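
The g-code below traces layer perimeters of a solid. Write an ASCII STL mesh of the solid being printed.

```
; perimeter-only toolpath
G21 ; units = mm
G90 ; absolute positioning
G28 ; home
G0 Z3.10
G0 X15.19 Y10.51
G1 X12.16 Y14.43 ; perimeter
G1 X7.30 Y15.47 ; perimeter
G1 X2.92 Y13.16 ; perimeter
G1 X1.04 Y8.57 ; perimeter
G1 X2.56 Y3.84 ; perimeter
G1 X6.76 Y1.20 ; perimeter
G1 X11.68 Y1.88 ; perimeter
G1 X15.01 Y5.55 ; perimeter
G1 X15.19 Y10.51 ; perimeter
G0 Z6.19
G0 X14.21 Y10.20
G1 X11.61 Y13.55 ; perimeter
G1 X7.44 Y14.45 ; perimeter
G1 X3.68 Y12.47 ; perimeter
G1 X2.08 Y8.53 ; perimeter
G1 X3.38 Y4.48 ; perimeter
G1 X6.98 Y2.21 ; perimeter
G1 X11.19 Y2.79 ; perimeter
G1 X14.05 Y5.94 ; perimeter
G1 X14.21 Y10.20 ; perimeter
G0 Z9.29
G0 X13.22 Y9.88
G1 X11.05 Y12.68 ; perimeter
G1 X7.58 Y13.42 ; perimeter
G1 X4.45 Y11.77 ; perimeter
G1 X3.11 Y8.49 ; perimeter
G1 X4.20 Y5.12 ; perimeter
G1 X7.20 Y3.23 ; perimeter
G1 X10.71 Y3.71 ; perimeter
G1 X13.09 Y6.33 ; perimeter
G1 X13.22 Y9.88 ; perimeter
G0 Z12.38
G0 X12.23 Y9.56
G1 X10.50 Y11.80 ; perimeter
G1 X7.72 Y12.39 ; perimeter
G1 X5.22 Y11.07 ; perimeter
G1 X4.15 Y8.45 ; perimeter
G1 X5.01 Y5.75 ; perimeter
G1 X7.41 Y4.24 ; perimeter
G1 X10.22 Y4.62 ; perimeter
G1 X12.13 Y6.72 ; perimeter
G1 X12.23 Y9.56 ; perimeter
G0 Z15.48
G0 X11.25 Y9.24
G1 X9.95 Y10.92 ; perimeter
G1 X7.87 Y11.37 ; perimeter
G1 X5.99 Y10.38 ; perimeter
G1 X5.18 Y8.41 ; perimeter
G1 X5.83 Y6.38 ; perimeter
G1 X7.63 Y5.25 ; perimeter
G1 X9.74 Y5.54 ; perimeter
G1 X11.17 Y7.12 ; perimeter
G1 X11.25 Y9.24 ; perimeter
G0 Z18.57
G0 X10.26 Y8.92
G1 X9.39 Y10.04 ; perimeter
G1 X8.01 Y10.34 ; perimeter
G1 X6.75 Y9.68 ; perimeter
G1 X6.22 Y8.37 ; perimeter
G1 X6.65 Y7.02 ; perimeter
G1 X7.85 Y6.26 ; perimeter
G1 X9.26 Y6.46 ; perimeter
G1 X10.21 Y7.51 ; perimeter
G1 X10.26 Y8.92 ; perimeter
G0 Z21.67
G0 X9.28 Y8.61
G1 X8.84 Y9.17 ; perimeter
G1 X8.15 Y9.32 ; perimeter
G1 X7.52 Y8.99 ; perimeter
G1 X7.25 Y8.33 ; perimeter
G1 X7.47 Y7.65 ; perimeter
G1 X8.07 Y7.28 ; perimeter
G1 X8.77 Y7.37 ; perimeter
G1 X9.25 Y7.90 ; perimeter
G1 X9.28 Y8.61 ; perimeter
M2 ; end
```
solid part
  facet normal 0.0000 0.0000 -1.0000
    outer loop
      vertex 7.16 16.50 0.00
      vertex 12.71 15.31 0.00
      vertex 16.18 10.83 0.00
    endloop
  endfacet
  facet normal 0.0000 0.0000 -1.0000
    outer loop
      vertex 2.15 13.86 0.00
      vertex 7.16 16.50 0.00
      vertex 16.18 10.83 0.00
    endloop
  endfacet
  facet normal 0.0000 0.0000 -1.0000
    outer loop
      vertex 0.01 8.61 0.00
      vertex 2.15 13.86 0.00
      vertex 16.18 10.83 0.00
    endloop
  endfacet
  facet normal 0.0000 0.0000 -1.0000
    outer loop
      vertex 1.74 3.21 0.00
      vertex 0.01 8.61 0.00
      vertex 16.18 10.83 0.00
    endloop
  endfacet
  facet normal 0.0000 0.0000 -1.0000
    outer loop
      vertex 6.54 0.19 0.00
      vertex 1.74 3.21 0.00
      vertex 16.18 10.83 0.00
    endloop
  endfacet
  facet normal 0.0000 0.0000 -1.0000
    outer loop
      vertex 12.16 0.96 0.00
      vertex 6.54 0.19 0.00
      vertex 16.18 10.83 0.00
    endloop
  endfacet
  facet normal 0.0000 0.0000 -1.0000
    outer loop
      vertex 15.97 5.16 0.00
      vertex 12.16 0.96 0.00
      vertex 16.18 10.83 0.00
    endloop
  endfacet
  facet normal 0.7541 0.5841 0.3002
    outer loop
      vertex 16.18 10.83 0.00
      vertex 12.71 15.31 0.00
      vertex 8.29 8.29 24.76
    endloop
  endfacet
  facet normal 0.2000 0.9327 0.3001
    outer loop
      vertex 12.71 15.31 0.00
      vertex 7.16 16.50 0.00
      vertex 8.29 8.29 24.76
    endloop
  endfacet
  facet normal -0.4447 0.8439 0.3001
    outer loop
      vertex 7.16 16.50 0.00
      vertex 2.15 13.86 0.00
      vertex 8.29 8.29 24.76
    endloop
  endfacet
  facet normal -0.8834 0.3601 0.3001
    outer loop
      vertex 2.15 13.86 0.00
      vertex 0.01 8.61 0.00
      vertex 8.29 8.29 24.76
    endloop
  endfacet
  facet normal -0.9084 -0.2910 0.3000
    outer loop
      vertex 0.01 8.61 0.00
      vertex 1.74 3.21 0.00
      vertex 8.29 8.29 24.76
    endloop
  endfacet
  facet normal -0.5080 -0.8074 0.3000
    outer loop
      vertex 1.74 3.21 0.00
      vertex 6.54 0.19 0.00
      vertex 8.29 8.29 24.76
    endloop
  endfacet
  facet normal 0.1295 -0.9451 0.3000
    outer loop
      vertex 6.54 0.19 0.00
      vertex 12.16 0.96 0.00
      vertex 8.29 8.29 24.76
    endloop
  endfacet
  facet normal 0.7065 -0.6409 0.3002
    outer loop
      vertex 12.16 0.96 0.00
      vertex 15.97 5.16 0.00
      vertex 8.29 8.29 24.76
    endloop
  endfacet
  facet normal 0.9532 -0.0353 0.3001
    outer loop
      vertex 15.97 5.16 0.00
      vertex 16.18 10.83 0.00
      vertex 8.29 8.29 24.76
    endloop
  endfacet
endsolid part

The G0 Z moves step by Δz≈3.10 mm. The G1 loops shrink linearly with z, so the solid tapers from its base footprint up to z≈24.8. Closing with a flat bottom cap and the tapered top and triangulating gives 16 facets — a regular 9-sided pyramid, base circumscribed radius ≈ 8.29 mm, apex at z ≈ 24.8 mm.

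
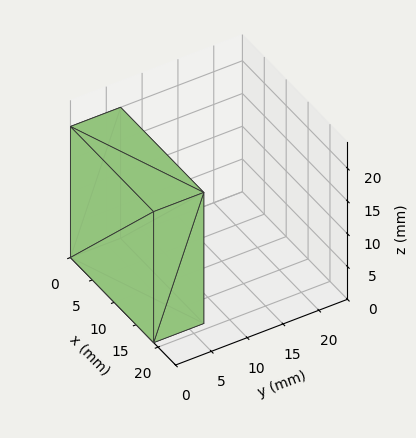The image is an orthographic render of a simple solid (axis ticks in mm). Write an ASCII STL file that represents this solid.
Reading the render: the shape is a rectangular box, roughly 19 × 7 mm footprint and 20 mm tall (dimensions read to the nearest mm from the axis ticks). For the STL, each face is triangulated and given an outward normal.

solid part
  facet normal 0.0000 0.0000 -1.0000
    outer loop
      vertex 19.00 7.00 0.00
      vertex 19.00 0.00 0.00
      vertex 0.00 0.00 0.00
    endloop
  endfacet
  facet normal 0.0000 0.0000 -1.0000
    outer loop
      vertex 0.00 7.00 0.00
      vertex 19.00 7.00 0.00
      vertex 0.00 0.00 0.00
    endloop
  endfacet
  facet normal 0.0000 0.0000 1.0000
    outer loop
      vertex 0.00 0.00 20.00
      vertex 19.00 0.00 20.00
      vertex 19.00 7.00 20.00
    endloop
  endfacet
  facet normal 0.0000 0.0000 1.0000
    outer loop
      vertex 0.00 0.00 20.00
      vertex 19.00 7.00 20.00
      vertex 0.00 7.00 20.00
    endloop
  endfacet
  facet normal 0.0000 -1.0000 0.0000
    outer loop
      vertex 0.00 0.00 0.00
      vertex 19.00 0.00 0.00
      vertex 19.00 0.00 20.00
    endloop
  endfacet
  facet normal 0.0000 -1.0000 0.0000
    outer loop
      vertex 0.00 0.00 0.00
      vertex 19.00 0.00 20.00
      vertex 0.00 0.00 20.00
    endloop
  endfacet
  facet normal 0.0000 1.0000 0.0000
    outer loop
      vertex 19.00 7.00 20.00
      vertex 19.00 7.00 0.00
      vertex 0.00 7.00 0.00
    endloop
  endfacet
  facet normal 0.0000 1.0000 0.0000
    outer loop
      vertex 0.00 7.00 20.00
      vertex 19.00 7.00 20.00
      vertex 0.00 7.00 0.00
    endloop
  endfacet
  facet normal -1.0000 0.0000 0.0000
    outer loop
      vertex 0.00 7.00 20.00
      vertex 0.00 7.00 0.00
      vertex 0.00 0.00 0.00
    endloop
  endfacet
  facet normal -1.0000 0.0000 0.0000
    outer loop
      vertex 0.00 0.00 20.00
      vertex 0.00 7.00 20.00
      vertex 0.00 0.00 0.00
    endloop
  endfacet
  facet normal 1.0000 0.0000 0.0000
    outer loop
      vertex 19.00 0.00 0.00
      vertex 19.00 7.00 0.00
      vertex 19.00 7.00 20.00
    endloop
  endfacet
  facet normal 1.0000 0.0000 0.0000
    outer loop
      vertex 19.00 0.00 0.00
      vertex 19.00 7.00 20.00
      vertex 19.00 0.00 20.00
    endloop
  endfacet
endsolid part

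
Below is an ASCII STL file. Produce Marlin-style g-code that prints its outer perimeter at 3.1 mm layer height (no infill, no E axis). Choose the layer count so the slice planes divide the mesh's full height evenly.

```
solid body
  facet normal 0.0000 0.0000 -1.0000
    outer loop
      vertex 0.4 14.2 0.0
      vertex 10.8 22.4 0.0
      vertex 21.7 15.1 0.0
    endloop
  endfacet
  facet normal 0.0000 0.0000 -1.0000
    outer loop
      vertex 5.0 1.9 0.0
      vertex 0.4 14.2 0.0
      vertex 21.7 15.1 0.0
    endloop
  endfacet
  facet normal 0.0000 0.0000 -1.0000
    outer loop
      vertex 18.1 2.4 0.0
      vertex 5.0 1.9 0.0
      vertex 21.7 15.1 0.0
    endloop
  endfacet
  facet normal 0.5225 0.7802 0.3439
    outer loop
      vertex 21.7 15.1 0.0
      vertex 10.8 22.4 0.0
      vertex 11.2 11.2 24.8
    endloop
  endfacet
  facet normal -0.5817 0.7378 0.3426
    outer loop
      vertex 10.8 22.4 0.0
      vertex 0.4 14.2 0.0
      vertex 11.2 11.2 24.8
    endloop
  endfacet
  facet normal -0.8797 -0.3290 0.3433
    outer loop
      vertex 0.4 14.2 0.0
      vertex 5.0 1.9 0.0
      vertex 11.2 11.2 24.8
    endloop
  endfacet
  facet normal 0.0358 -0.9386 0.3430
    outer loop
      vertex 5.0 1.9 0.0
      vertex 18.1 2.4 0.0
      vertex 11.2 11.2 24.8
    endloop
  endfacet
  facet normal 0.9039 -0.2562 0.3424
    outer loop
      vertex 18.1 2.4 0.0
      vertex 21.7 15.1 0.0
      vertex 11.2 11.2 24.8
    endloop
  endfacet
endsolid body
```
; perimeter-only toolpath
G21 ; units = mm
G90 ; absolute positioning
G28 ; home
; layer 1
G0 Z3.1
G0 X20.4 Y14.6
G1 X10.9 Y21.0
G1 X1.8 Y13.8
G1 X5.8 Y3.1
G1 X17.2 Y3.5
G1 X20.4 Y14.6
; layer 2
G0 Z6.2
G0 X19.1 Y14.1
G1 X10.9 Y19.6
G1 X3.1 Y13.4
G1 X6.5 Y4.2
G1 X16.4 Y4.6
G1 X19.1 Y14.1
; layer 3
G0 Z9.3
G0 X17.8 Y13.6
G1 X10.9 Y18.2
G1 X4.4 Y13.1
G1 X7.3 Y5.4
G1 X15.5 Y5.7
G1 X17.8 Y13.6
; layer 4
G0 Z12.4
G0 X16.4 Y13.1
G1 X11.0 Y16.8
G1 X5.8 Y12.7
G1 X8.1 Y6.5
G1 X14.7 Y6.8
G1 X16.4 Y13.1
; layer 5
G0 Z15.5
G0 X15.1 Y12.7
G1 X11.1 Y15.4
G1 X7.2 Y12.3
G1 X8.9 Y7.7
G1 X13.8 Y7.9
G1 X15.1 Y12.7
; layer 6
G0 Z18.6
G0 X13.8 Y12.2
G1 X11.1 Y14.0
G1 X8.5 Y11.9
G1 X9.6 Y8.9
G1 X12.9 Y9.0
G1 X13.8 Y12.2
; layer 7
G0 Z21.7
G0 X12.5 Y11.7
G1 X11.1 Y12.6
G1 X9.8 Y11.6
G1 X10.4 Y10.0
G1 X12.1 Y10.1
G1 X12.5 Y11.7
M2 ; end

The solid is a regular 5-sided pyramid, base circumscribed radius ≈ 11.2 mm, apex at z ≈ 24.8 mm. Slicing at Δz = 3.1 mm — 8 equal slices spanning the solid's height, so layer i sits at z = i·h/8 — gives 7 non-empty perimeters. Each is a 5-segment closed polygon; G0 lifts to the layer z and rapids to the start vertex, then G1 traces the edges. The cross-section shrinks linearly with z (the slice at the apex is degenerate and omitted).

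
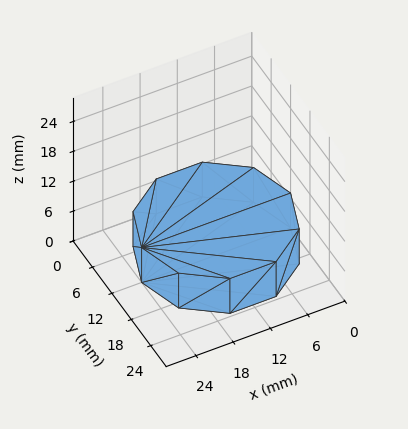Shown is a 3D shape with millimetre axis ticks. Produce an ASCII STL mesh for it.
Reading the render: the shape is a regular 10-sided prism (a cylinder approximated with 10 flat sides), circumscribed radius ≈ 12 mm, height ≈ 7 mm (dimensions read to the nearest mm from the axis ticks). For the STL, each face is triangulated and given an outward normal.

solid part
  facet normal 0.0000 0.0000 -1.0000
    outer loop
      vertex 15.71 23.41 0.00
      vertex 21.71 19.05 0.00
      vertex 24.00 12.00 0.00
    endloop
  endfacet
  facet normal 0.0000 0.0000 -1.0000
    outer loop
      vertex 8.29 23.41 0.00
      vertex 15.71 23.41 0.00
      vertex 24.00 12.00 0.00
    endloop
  endfacet
  facet normal 0.0000 0.0000 -1.0000
    outer loop
      vertex 2.29 19.05 0.00
      vertex 8.29 23.41 0.00
      vertex 24.00 12.00 0.00
    endloop
  endfacet
  facet normal 0.0000 0.0000 -1.0000
    outer loop
      vertex 0.00 12.00 0.00
      vertex 2.29 19.05 0.00
      vertex 24.00 12.00 0.00
    endloop
  endfacet
  facet normal 0.0000 0.0000 -1.0000
    outer loop
      vertex 2.29 4.95 0.00
      vertex 0.00 12.00 0.00
      vertex 24.00 12.00 0.00
    endloop
  endfacet
  facet normal 0.0000 0.0000 -1.0000
    outer loop
      vertex 8.29 0.59 0.00
      vertex 2.29 4.95 0.00
      vertex 24.00 12.00 0.00
    endloop
  endfacet
  facet normal 0.0000 0.0000 -1.0000
    outer loop
      vertex 15.71 0.59 0.00
      vertex 8.29 0.59 0.00
      vertex 24.00 12.00 0.00
    endloop
  endfacet
  facet normal 0.0000 0.0000 -1.0000
    outer loop
      vertex 21.71 4.95 0.00
      vertex 15.71 0.59 0.00
      vertex 24.00 12.00 0.00
    endloop
  endfacet
  facet normal 0.0000 0.0000 1.0000
    outer loop
      vertex 24.00 12.00 7.00
      vertex 21.71 19.05 7.00
      vertex 15.71 23.41 7.00
    endloop
  endfacet
  facet normal 0.0000 0.0000 1.0000
    outer loop
      vertex 24.00 12.00 7.00
      vertex 15.71 23.41 7.00
      vertex 8.29 23.41 7.00
    endloop
  endfacet
  facet normal 0.0000 0.0000 1.0000
    outer loop
      vertex 24.00 12.00 7.00
      vertex 8.29 23.41 7.00
      vertex 2.29 19.05 7.00
    endloop
  endfacet
  facet normal 0.0000 0.0000 1.0000
    outer loop
      vertex 24.00 12.00 7.00
      vertex 2.29 19.05 7.00
      vertex 0.00 12.00 7.00
    endloop
  endfacet
  facet normal 0.0000 0.0000 1.0000
    outer loop
      vertex 24.00 12.00 7.00
      vertex 0.00 12.00 7.00
      vertex 2.29 4.95 7.00
    endloop
  endfacet
  facet normal 0.0000 0.0000 1.0000
    outer loop
      vertex 24.00 12.00 7.00
      vertex 2.29 4.95 7.00
      vertex 8.29 0.59 7.00
    endloop
  endfacet
  facet normal 0.0000 0.0000 1.0000
    outer loop
      vertex 24.00 12.00 7.00
      vertex 8.29 0.59 7.00
      vertex 15.71 0.59 7.00
    endloop
  endfacet
  facet normal 0.0000 0.0000 1.0000
    outer loop
      vertex 24.00 12.00 7.00
      vertex 15.71 0.59 7.00
      vertex 21.71 4.95 7.00
    endloop
  endfacet
  facet normal 0.9511 0.3089 0.0000
    outer loop
      vertex 24.00 12.00 0.00
      vertex 21.71 19.05 0.00
      vertex 21.71 19.05 7.00
    endloop
  endfacet
  facet normal 0.9511 0.3089 0.0000
    outer loop
      vertex 24.00 12.00 0.00
      vertex 21.71 19.05 7.00
      vertex 24.00 12.00 7.00
    endloop
  endfacet
  facet normal 0.5879 0.8090 0.0000
    outer loop
      vertex 21.71 19.05 0.00
      vertex 15.71 23.41 0.00
      vertex 15.71 23.41 7.00
    endloop
  endfacet
  facet normal 0.5879 0.8090 0.0000
    outer loop
      vertex 21.71 19.05 0.00
      vertex 15.71 23.41 7.00
      vertex 21.71 19.05 7.00
    endloop
  endfacet
  facet normal 0.0000 1.0000 0.0000
    outer loop
      vertex 15.71 23.41 0.00
      vertex 8.29 23.41 0.00
      vertex 8.29 23.41 7.00
    endloop
  endfacet
  facet normal 0.0000 1.0000 0.0000
    outer loop
      vertex 15.71 23.41 0.00
      vertex 8.29 23.41 7.00
      vertex 15.71 23.41 7.00
    endloop
  endfacet
  facet normal -0.5879 0.8090 0.0000
    outer loop
      vertex 8.29 23.41 0.00
      vertex 2.29 19.05 0.00
      vertex 2.29 19.05 7.00
    endloop
  endfacet
  facet normal -0.5879 0.8090 0.0000
    outer loop
      vertex 8.29 23.41 0.00
      vertex 2.29 19.05 7.00
      vertex 8.29 23.41 7.00
    endloop
  endfacet
  facet normal -0.9511 0.3089 0.0000
    outer loop
      vertex 2.29 19.05 0.00
      vertex 0.00 12.00 0.00
      vertex 0.00 12.00 7.00
    endloop
  endfacet
  facet normal -0.9511 0.3089 0.0000
    outer loop
      vertex 2.29 19.05 0.00
      vertex 0.00 12.00 7.00
      vertex 2.29 19.05 7.00
    endloop
  endfacet
  facet normal -0.9511 -0.3089 0.0000
    outer loop
      vertex 0.00 12.00 0.00
      vertex 2.29 4.95 0.00
      vertex 2.29 4.95 7.00
    endloop
  endfacet
  facet normal -0.9511 -0.3089 0.0000
    outer loop
      vertex 0.00 12.00 0.00
      vertex 2.29 4.95 7.00
      vertex 0.00 12.00 7.00
    endloop
  endfacet
  facet normal -0.5879 -0.8090 0.0000
    outer loop
      vertex 2.29 4.95 0.00
      vertex 8.29 0.59 0.00
      vertex 8.29 0.59 7.00
    endloop
  endfacet
  facet normal -0.5879 -0.8090 0.0000
    outer loop
      vertex 2.29 4.95 0.00
      vertex 8.29 0.59 7.00
      vertex 2.29 4.95 7.00
    endloop
  endfacet
  facet normal 0.0000 -1.0000 0.0000
    outer loop
      vertex 8.29 0.59 0.00
      vertex 15.71 0.59 0.00
      vertex 15.71 0.59 7.00
    endloop
  endfacet
  facet normal 0.0000 -1.0000 0.0000
    outer loop
      vertex 8.29 0.59 0.00
      vertex 15.71 0.59 7.00
      vertex 8.29 0.59 7.00
    endloop
  endfacet
  facet normal 0.5879 -0.8090 0.0000
    outer loop
      vertex 15.71 0.59 0.00
      vertex 21.71 4.95 0.00
      vertex 21.71 4.95 7.00
    endloop
  endfacet
  facet normal 0.5879 -0.8090 0.0000
    outer loop
      vertex 15.71 0.59 0.00
      vertex 21.71 4.95 7.00
      vertex 15.71 0.59 7.00
    endloop
  endfacet
  facet normal 0.9511 -0.3089 0.0000
    outer loop
      vertex 21.71 4.95 0.00
      vertex 24.00 12.00 0.00
      vertex 24.00 12.00 7.00
    endloop
  endfacet
  facet normal 0.9511 -0.3089 0.0000
    outer loop
      vertex 21.71 4.95 0.00
      vertex 24.00 12.00 7.00
      vertex 21.71 4.95 7.00
    endloop
  endfacet
endsolid part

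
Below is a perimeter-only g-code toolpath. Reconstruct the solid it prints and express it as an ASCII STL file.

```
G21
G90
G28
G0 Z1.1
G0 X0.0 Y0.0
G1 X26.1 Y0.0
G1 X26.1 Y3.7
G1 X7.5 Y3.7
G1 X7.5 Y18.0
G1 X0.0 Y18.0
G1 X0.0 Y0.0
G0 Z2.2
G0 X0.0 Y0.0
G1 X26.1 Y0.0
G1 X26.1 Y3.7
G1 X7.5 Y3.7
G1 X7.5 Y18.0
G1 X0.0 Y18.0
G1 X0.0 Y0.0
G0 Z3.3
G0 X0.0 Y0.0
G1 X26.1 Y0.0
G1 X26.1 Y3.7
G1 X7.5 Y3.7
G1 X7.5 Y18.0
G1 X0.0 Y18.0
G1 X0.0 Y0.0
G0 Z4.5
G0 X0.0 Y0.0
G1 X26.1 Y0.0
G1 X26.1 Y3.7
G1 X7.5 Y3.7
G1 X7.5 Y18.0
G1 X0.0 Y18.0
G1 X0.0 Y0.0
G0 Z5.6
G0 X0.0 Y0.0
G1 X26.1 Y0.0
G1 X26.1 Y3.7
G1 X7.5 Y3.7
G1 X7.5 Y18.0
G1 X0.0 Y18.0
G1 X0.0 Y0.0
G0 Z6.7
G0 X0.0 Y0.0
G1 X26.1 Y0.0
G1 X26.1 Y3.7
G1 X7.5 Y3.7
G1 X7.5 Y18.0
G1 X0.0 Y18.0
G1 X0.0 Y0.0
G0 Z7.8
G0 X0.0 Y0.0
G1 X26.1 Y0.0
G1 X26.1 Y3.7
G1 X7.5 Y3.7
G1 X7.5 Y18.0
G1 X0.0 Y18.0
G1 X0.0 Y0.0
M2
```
solid part
  facet normal 0.0000 0.0000 -1.0000
    outer loop
      vertex 26.1 3.7 0.0
      vertex 26.1 0.0 0.0
      vertex 0.0 0.0 0.0
    endloop
  endfacet
  facet normal 0.0000 0.0000 -1.0000
    outer loop
      vertex 7.5 3.7 0.0
      vertex 26.1 3.7 0.0
      vertex 0.0 0.0 0.0
    endloop
  endfacet
  facet normal 0.0000 0.0000 -1.0000
    outer loop
      vertex 7.5 18.0 0.0
      vertex 7.5 3.7 0.0
      vertex 0.0 0.0 0.0
    endloop
  endfacet
  facet normal 0.0000 0.0000 -1.0000
    outer loop
      vertex 0.0 18.0 0.0
      vertex 7.5 18.0 0.0
      vertex 0.0 0.0 0.0
    endloop
  endfacet
  facet normal 0.0000 0.0000 1.0000
    outer loop
      vertex 0.0 0.0 7.8
      vertex 26.1 0.0 7.8
      vertex 26.1 3.7 7.8
    endloop
  endfacet
  facet normal 0.0000 0.0000 1.0000
    outer loop
      vertex 0.0 0.0 7.8
      vertex 26.1 3.7 7.8
      vertex 7.5 3.7 7.8
    endloop
  endfacet
  facet normal 0.0000 0.0000 1.0000
    outer loop
      vertex 0.0 0.0 7.8
      vertex 7.5 3.7 7.8
      vertex 7.5 18.0 7.8
    endloop
  endfacet
  facet normal 0.0000 0.0000 1.0000
    outer loop
      vertex 0.0 0.0 7.8
      vertex 7.5 18.0 7.8
      vertex 0.0 18.0 7.8
    endloop
  endfacet
  facet normal 0.0000 -1.0000 0.0000
    outer loop
      vertex 0.0 0.0 0.0
      vertex 26.1 0.0 0.0
      vertex 26.1 0.0 7.8
    endloop
  endfacet
  facet normal 0.0000 -1.0000 0.0000
    outer loop
      vertex 0.0 0.0 0.0
      vertex 26.1 0.0 7.8
      vertex 0.0 0.0 7.8
    endloop
  endfacet
  facet normal 1.0000 0.0000 0.0000
    outer loop
      vertex 26.1 0.0 0.0
      vertex 26.1 3.7 0.0
      vertex 26.1 3.7 7.8
    endloop
  endfacet
  facet normal 1.0000 0.0000 0.0000
    outer loop
      vertex 26.1 0.0 0.0
      vertex 26.1 3.7 7.8
      vertex 26.1 0.0 7.8
    endloop
  endfacet
  facet normal 0.0000 1.0000 0.0000
    outer loop
      vertex 26.1 3.7 0.0
      vertex 7.5 3.7 0.0
      vertex 7.5 3.7 7.8
    endloop
  endfacet
  facet normal 0.0000 1.0000 0.0000
    outer loop
      vertex 26.1 3.7 0.0
      vertex 7.5 3.7 7.8
      vertex 26.1 3.7 7.8
    endloop
  endfacet
  facet normal 1.0000 0.0000 0.0000
    outer loop
      vertex 7.5 3.7 0.0
      vertex 7.5 18.0 0.0
      vertex 7.5 18.0 7.8
    endloop
  endfacet
  facet normal 1.0000 0.0000 0.0000
    outer loop
      vertex 7.5 3.7 0.0
      vertex 7.5 18.0 7.8
      vertex 7.5 3.7 7.8
    endloop
  endfacet
  facet normal 0.0000 1.0000 0.0000
    outer loop
      vertex 7.5 18.0 0.0
      vertex 0.0 18.0 0.0
      vertex 0.0 18.0 7.8
    endloop
  endfacet
  facet normal 0.0000 1.0000 0.0000
    outer loop
      vertex 7.5 18.0 0.0
      vertex 0.0 18.0 7.8
      vertex 7.5 18.0 7.8
    endloop
  endfacet
  facet normal -1.0000 0.0000 0.0000
    outer loop
      vertex 0.0 18.0 0.0
      vertex 0.0 0.0 0.0
      vertex 0.0 0.0 7.8
    endloop
  endfacet
  facet normal -1.0000 0.0000 0.0000
    outer loop
      vertex 0.0 18.0 0.0
      vertex 0.0 0.0 7.8
      vertex 0.0 18.0 7.8
    endloop
  endfacet
endsolid part

The G0 Z moves step by Δz≈1.1 mm. Every layer's G1 loop is the same polygon, so the solid is a straight extrusion of it from z=0 to z≈7.8. Closing with flat bottom and top caps and triangulating gives 20 facets — an L-shaped prism: outer 26.1 × 18 mm, arm thicknesses ≈ 3.7 mm (horizontal) and 7.5 mm (vertical), extruded 7.8 mm in z.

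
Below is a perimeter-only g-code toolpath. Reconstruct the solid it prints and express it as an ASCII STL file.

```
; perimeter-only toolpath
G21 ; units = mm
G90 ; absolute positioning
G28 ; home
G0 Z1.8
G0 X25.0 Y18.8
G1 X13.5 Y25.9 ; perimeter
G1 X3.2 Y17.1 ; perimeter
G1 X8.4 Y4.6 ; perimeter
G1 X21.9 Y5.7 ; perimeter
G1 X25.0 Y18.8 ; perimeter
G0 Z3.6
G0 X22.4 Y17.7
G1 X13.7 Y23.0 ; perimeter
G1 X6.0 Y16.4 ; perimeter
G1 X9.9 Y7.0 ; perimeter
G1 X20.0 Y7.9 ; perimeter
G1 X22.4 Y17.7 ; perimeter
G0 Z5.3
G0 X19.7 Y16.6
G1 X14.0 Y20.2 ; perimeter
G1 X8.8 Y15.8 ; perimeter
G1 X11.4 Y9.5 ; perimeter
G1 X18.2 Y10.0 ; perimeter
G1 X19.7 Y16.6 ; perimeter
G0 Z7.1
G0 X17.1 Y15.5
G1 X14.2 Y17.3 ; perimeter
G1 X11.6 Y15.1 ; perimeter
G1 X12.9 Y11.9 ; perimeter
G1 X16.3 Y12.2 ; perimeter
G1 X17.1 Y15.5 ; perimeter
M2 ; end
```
solid part
  facet normal 0.0000 0.0000 -1.0000
    outer loop
      vertex 0.4 17.8 0.0
      vertex 13.3 28.8 0.0
      vertex 27.7 19.9 0.0
    endloop
  endfacet
  facet normal 0.0000 0.0000 -1.0000
    outer loop
      vertex 6.9 2.1 0.0
      vertex 0.4 17.8 0.0
      vertex 27.7 19.9 0.0
    endloop
  endfacet
  facet normal 0.0000 0.0000 -1.0000
    outer loop
      vertex 23.8 3.5 0.0
      vertex 6.9 2.1 0.0
      vertex 27.7 19.9 0.0
    endloop
  endfacet
  facet normal 0.3188 0.5158 0.7952
    outer loop
      vertex 27.7 19.9 0.0
      vertex 13.3 28.8 0.0
      vertex 14.4 14.4 8.9
    endloop
  endfacet
  facet normal -0.3934 0.4614 0.7952
    outer loop
      vertex 13.3 28.8 0.0
      vertex 0.4 17.8 0.0
      vertex 14.4 14.4 8.9
    endloop
  endfacet
  facet normal -0.5614 -0.2324 0.7943
    outer loop
      vertex 0.4 17.8 0.0
      vertex 6.9 2.1 0.0
      vertex 14.4 14.4 8.9
    endloop
  endfacet
  facet normal 0.0501 -0.6054 0.7944
    outer loop
      vertex 6.9 2.1 0.0
      vertex 23.8 3.5 0.0
      vertex 14.4 14.4 8.9
    endloop
  endfacet
  facet normal 0.5901 -0.1403 0.7951
    outer loop
      vertex 23.8 3.5 0.0
      vertex 27.7 19.9 0.0
      vertex 14.4 14.4 8.9
    endloop
  endfacet
endsolid part

The G0 Z moves step by Δz≈1.8 mm. The G1 loops shrink linearly with z, so the solid tapers from its base footprint up to z≈8.9. Closing with a flat bottom cap and the tapered top and triangulating gives 8 facets — a regular 5-sided pyramid, base circumscribed radius ≈ 14.4 mm, apex at z ≈ 8.9 mm.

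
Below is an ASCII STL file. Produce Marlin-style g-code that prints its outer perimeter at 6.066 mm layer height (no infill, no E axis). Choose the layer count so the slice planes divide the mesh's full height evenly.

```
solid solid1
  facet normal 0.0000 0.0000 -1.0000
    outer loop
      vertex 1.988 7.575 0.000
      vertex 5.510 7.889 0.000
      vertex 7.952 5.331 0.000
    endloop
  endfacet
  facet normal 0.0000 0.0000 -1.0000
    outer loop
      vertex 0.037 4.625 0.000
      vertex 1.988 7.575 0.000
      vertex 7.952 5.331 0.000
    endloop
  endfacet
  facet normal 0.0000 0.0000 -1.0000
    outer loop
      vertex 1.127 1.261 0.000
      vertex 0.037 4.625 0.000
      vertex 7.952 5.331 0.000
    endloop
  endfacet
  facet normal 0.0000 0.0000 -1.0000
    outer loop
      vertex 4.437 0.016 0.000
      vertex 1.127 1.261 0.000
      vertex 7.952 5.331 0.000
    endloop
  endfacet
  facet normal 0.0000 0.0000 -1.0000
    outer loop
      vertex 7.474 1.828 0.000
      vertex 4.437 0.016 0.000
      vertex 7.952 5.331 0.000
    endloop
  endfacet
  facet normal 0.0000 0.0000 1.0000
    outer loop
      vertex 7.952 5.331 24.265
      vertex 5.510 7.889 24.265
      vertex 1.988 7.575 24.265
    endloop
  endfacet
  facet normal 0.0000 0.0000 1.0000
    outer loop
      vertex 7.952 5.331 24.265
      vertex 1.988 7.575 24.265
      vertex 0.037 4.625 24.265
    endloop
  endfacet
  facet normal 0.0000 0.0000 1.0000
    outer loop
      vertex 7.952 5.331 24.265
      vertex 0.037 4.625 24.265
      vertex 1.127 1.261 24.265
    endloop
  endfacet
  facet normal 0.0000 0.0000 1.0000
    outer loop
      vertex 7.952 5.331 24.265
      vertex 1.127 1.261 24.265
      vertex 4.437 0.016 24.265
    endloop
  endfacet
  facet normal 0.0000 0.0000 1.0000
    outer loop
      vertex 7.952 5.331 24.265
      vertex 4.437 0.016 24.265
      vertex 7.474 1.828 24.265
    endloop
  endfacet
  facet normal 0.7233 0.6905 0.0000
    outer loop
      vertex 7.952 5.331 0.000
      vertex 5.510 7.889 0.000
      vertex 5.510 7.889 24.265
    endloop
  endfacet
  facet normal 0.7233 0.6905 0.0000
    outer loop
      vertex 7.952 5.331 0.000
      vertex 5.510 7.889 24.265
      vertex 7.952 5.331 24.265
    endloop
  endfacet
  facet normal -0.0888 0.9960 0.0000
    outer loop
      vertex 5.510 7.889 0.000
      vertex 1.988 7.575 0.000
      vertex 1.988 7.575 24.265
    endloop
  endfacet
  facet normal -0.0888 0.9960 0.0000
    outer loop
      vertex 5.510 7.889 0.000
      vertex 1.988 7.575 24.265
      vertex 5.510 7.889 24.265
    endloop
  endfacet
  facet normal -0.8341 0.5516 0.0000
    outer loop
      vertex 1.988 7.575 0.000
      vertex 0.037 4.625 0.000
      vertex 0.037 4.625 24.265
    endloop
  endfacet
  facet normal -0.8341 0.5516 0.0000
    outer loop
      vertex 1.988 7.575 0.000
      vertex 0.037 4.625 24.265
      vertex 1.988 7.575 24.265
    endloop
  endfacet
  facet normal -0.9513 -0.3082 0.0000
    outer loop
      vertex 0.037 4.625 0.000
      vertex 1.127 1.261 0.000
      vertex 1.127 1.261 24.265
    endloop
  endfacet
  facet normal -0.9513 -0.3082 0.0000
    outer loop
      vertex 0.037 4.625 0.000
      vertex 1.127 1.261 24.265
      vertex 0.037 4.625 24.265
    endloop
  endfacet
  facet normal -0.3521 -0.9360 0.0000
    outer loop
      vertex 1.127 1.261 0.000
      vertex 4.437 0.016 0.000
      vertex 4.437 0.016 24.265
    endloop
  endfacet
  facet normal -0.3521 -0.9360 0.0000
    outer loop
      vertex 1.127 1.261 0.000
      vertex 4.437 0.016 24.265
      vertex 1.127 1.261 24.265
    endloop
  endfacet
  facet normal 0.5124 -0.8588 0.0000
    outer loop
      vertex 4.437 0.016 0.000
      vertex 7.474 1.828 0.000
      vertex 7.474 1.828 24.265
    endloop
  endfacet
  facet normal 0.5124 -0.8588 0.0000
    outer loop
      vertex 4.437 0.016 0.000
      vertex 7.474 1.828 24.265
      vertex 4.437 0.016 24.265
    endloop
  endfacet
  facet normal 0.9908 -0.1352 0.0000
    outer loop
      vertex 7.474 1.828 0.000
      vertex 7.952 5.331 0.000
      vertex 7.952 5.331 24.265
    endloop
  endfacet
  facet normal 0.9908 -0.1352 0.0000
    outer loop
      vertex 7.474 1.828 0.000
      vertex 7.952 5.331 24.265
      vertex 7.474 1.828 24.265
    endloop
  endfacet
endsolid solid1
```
; perimeter-only toolpath
G21 ; units = mm
G90 ; absolute positioning
G28 ; home
; layer 1
G0 Z6.066
G0 X7.952 Y5.331
G1 X5.510 Y7.889
G1 X1.988 Y7.575
G1 X0.037 Y4.625
G1 X1.127 Y1.261
G1 X4.437 Y0.016
G1 X7.474 Y1.828
G1 X7.952 Y5.331
; layer 2
G0 Z12.133
G0 X7.952 Y5.331
G1 X5.510 Y7.889
G1 X1.988 Y7.575
G1 X0.037 Y4.625
G1 X1.127 Y1.261
G1 X4.437 Y0.016
G1 X7.474 Y1.828
G1 X7.952 Y5.331
; layer 3
G0 Z18.199
G0 X7.952 Y5.331
G1 X5.510 Y7.889
G1 X1.988 Y7.575
G1 X0.037 Y4.625
G1 X1.127 Y1.261
G1 X4.437 Y0.016
G1 X7.474 Y1.828
G1 X7.952 Y5.331
; layer 4
G0 Z24.265
G0 X7.952 Y5.331
G1 X5.510 Y7.889
G1 X1.988 Y7.575
G1 X0.037 Y4.625
G1 X1.127 Y1.261
G1 X4.437 Y0.016
G1 X7.474 Y1.828
G1 X7.952 Y5.331
M2 ; end

The solid is a regular 7-sided prism (a cylinder approximated with 7 flat sides), circumscribed radius ≈ 4.08 mm, height ≈ 24.3 mm. Slicing at Δz = 6.066 mm — 4 equal slices spanning the solid's height, so layer i sits at z = i·h/4 — gives 4 non-empty perimeters. Each is a 7-segment closed polygon; G0 lifts to the layer z and rapids to the start vertex, then G1 traces the edges.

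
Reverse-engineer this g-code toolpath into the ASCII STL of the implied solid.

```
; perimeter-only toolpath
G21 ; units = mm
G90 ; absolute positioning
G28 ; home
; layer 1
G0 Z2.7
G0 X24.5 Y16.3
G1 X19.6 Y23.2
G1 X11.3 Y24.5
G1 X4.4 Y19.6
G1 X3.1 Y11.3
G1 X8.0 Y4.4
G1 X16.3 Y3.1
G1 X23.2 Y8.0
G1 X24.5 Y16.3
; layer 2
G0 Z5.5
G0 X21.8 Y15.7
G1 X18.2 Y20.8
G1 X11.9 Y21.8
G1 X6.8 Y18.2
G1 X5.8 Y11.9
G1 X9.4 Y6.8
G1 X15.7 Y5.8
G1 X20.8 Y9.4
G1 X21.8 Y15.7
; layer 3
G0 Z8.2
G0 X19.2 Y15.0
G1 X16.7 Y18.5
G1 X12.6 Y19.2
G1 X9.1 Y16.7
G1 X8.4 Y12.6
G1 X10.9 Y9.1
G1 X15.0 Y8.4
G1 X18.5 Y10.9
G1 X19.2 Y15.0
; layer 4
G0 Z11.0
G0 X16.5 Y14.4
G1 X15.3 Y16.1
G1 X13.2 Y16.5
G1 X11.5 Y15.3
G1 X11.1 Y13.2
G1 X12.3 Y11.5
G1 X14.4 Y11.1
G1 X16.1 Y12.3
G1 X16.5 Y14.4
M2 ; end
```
solid part
  facet normal 0.0000 0.0000 -1.0000
    outer loop
      vertex 10.7 27.2 0.0
      vertex 21.1 25.5 0.0
      vertex 27.2 16.9 0.0
    endloop
  endfacet
  facet normal 0.0000 0.0000 -1.0000
    outer loop
      vertex 2.1 21.1 0.0
      vertex 10.7 27.2 0.0
      vertex 27.2 16.9 0.0
    endloop
  endfacet
  facet normal 0.0000 0.0000 -1.0000
    outer loop
      vertex 0.4 10.7 0.0
      vertex 2.1 21.1 0.0
      vertex 27.2 16.9 0.0
    endloop
  endfacet
  facet normal 0.0000 0.0000 -1.0000
    outer loop
      vertex 6.5 2.1 0.0
      vertex 0.4 10.7 0.0
      vertex 27.2 16.9 0.0
    endloop
  endfacet
  facet normal 0.0000 0.0000 -1.0000
    outer loop
      vertex 16.9 0.4 0.0
      vertex 6.5 2.1 0.0
      vertex 27.2 16.9 0.0
    endloop
  endfacet
  facet normal 0.0000 0.0000 -1.0000
    outer loop
      vertex 25.5 6.5 0.0
      vertex 16.9 0.4 0.0
      vertex 27.2 16.9 0.0
    endloop
  endfacet
  facet normal 0.5977 0.4239 0.6805
    outer loop
      vertex 27.2 16.9 0.0
      vertex 21.1 25.5 0.0
      vertex 13.8 13.8 13.7
    endloop
  endfacet
  facet normal 0.1182 0.7231 0.6805
    outer loop
      vertex 21.1 25.5 0.0
      vertex 10.7 27.2 0.0
      vertex 13.8 13.8 13.7
    endloop
  endfacet
  facet normal -0.4239 0.5977 0.6805
    outer loop
      vertex 10.7 27.2 0.0
      vertex 2.1 21.1 0.0
      vertex 13.8 13.8 13.7
    endloop
  endfacet
  facet normal -0.7231 0.1182 0.6805
    outer loop
      vertex 2.1 21.1 0.0
      vertex 0.4 10.7 0.0
      vertex 13.8 13.8 13.7
    endloop
  endfacet
  facet normal -0.5977 -0.4239 0.6805
    outer loop
      vertex 0.4 10.7 0.0
      vertex 6.5 2.1 0.0
      vertex 13.8 13.8 13.7
    endloop
  endfacet
  facet normal -0.1182 -0.7231 0.6805
    outer loop
      vertex 6.5 2.1 0.0
      vertex 16.9 0.4 0.0
      vertex 13.8 13.8 13.7
    endloop
  endfacet
  facet normal 0.4239 -0.5977 0.6805
    outer loop
      vertex 16.9 0.4 0.0
      vertex 25.5 6.5 0.0
      vertex 13.8 13.8 13.7
    endloop
  endfacet
  facet normal 0.7231 -0.1182 0.6805
    outer loop
      vertex 25.5 6.5 0.0
      vertex 27.2 16.9 0.0
      vertex 13.8 13.8 13.7
    endloop
  endfacet
endsolid part

The G0 Z moves step by Δz≈2.7 mm. The G1 loops shrink linearly with z, so the solid tapers from its base footprint up to z≈13.7. Closing with a flat bottom cap and the tapered top and triangulating gives 14 facets — a regular 8-sided pyramid, base circumscribed radius ≈ 13.8 mm, apex at z ≈ 13.7 mm.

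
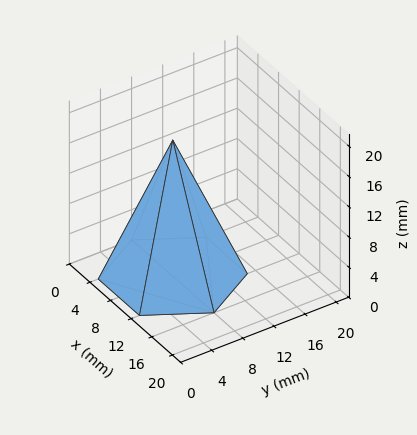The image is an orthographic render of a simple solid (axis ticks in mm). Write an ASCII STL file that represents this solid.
Reading the render: the shape is a regular 6-sided pyramid, base circumscribed radius ≈ 8 mm, apex at z ≈ 18 mm (dimensions read to the nearest mm from the axis ticks). For the STL, each face is triangulated and given an outward normal.

solid part
  facet normal 0.0000 0.0000 -1.0000
    outer loop
      vertex 4.00 14.93 0.00
      vertex 12.00 14.93 0.00
      vertex 16.00 8.00 0.00
    endloop
  endfacet
  facet normal 0.0000 0.0000 -1.0000
    outer loop
      vertex 0.00 8.00 0.00
      vertex 4.00 14.93 0.00
      vertex 16.00 8.00 0.00
    endloop
  endfacet
  facet normal 0.0000 0.0000 -1.0000
    outer loop
      vertex 4.00 1.07 0.00
      vertex 0.00 8.00 0.00
      vertex 16.00 8.00 0.00
    endloop
  endfacet
  facet normal 0.0000 0.0000 -1.0000
    outer loop
      vertex 12.00 1.07 0.00
      vertex 4.00 1.07 0.00
      vertex 16.00 8.00 0.00
    endloop
  endfacet
  facet normal 0.8083 0.4665 0.3592
    outer loop
      vertex 16.00 8.00 0.00
      vertex 12.00 14.93 0.00
      vertex 8.00 8.00 18.00
    endloop
  endfacet
  facet normal 0.0000 0.9332 0.3593
    outer loop
      vertex 12.00 14.93 0.00
      vertex 4.00 14.93 0.00
      vertex 8.00 8.00 18.00
    endloop
  endfacet
  facet normal -0.8083 0.4665 0.3592
    outer loop
      vertex 4.00 14.93 0.00
      vertex 0.00 8.00 0.00
      vertex 8.00 8.00 18.00
    endloop
  endfacet
  facet normal -0.8083 -0.4665 0.3592
    outer loop
      vertex 0.00 8.00 0.00
      vertex 4.00 1.07 0.00
      vertex 8.00 8.00 18.00
    endloop
  endfacet
  facet normal 0.0000 -0.9332 0.3593
    outer loop
      vertex 4.00 1.07 0.00
      vertex 12.00 1.07 0.00
      vertex 8.00 8.00 18.00
    endloop
  endfacet
  facet normal 0.8083 -0.4665 0.3592
    outer loop
      vertex 12.00 1.07 0.00
      vertex 16.00 8.00 0.00
      vertex 8.00 8.00 18.00
    endloop
  endfacet
endsolid part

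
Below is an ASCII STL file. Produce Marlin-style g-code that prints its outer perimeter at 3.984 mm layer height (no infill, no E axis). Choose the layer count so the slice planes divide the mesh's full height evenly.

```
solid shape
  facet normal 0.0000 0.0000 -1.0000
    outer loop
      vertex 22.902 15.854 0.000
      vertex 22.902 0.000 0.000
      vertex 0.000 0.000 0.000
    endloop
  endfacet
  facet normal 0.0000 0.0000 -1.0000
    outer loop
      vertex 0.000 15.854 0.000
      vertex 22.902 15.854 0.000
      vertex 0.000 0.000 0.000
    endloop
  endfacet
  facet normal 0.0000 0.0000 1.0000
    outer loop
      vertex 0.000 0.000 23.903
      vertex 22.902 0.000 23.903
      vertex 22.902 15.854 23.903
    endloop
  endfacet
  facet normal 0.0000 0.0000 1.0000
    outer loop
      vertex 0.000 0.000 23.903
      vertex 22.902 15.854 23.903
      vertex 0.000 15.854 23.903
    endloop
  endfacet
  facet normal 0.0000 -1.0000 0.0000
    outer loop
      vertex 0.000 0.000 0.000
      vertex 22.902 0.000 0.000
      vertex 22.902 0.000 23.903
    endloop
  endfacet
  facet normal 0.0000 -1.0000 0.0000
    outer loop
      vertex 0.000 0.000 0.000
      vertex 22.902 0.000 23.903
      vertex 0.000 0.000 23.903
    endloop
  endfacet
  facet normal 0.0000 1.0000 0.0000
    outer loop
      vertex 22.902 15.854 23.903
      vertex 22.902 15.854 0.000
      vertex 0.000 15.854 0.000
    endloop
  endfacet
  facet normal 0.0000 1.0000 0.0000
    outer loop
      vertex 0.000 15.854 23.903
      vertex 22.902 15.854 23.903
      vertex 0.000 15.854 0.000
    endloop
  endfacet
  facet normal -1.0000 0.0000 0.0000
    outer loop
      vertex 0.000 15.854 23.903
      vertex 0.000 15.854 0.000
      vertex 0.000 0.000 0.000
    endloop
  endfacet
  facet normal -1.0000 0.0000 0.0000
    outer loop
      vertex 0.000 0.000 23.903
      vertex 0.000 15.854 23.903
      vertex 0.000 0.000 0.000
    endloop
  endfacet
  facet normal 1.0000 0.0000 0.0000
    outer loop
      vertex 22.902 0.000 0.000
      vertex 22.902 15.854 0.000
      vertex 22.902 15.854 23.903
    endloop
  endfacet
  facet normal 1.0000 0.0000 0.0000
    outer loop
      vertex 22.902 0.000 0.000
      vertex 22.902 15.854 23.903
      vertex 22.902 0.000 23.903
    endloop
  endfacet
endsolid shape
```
; perimeter-only toolpath
G21 ; units = mm
G90 ; absolute positioning
G28 ; home
; layer 1
G0 Z3.984
G0 X0.000 Y0.000
G1 X22.902 Y0.000
G1 X22.902 Y15.854
G1 X0.000 Y15.854
G1 X0.000 Y0.000
; layer 2
G0 Z7.968
G0 X0.000 Y0.000
G1 X22.902 Y0.000
G1 X22.902 Y15.854
G1 X0.000 Y15.854
G1 X0.000 Y0.000
; layer 3
G0 Z11.951
G0 X0.000 Y0.000
G1 X22.902 Y0.000
G1 X22.902 Y15.854
G1 X0.000 Y15.854
G1 X0.000 Y0.000
; layer 4
G0 Z15.935
G0 X0.000 Y0.000
G1 X22.902 Y0.000
G1 X22.902 Y15.854
G1 X0.000 Y15.854
G1 X0.000 Y0.000
; layer 5
G0 Z19.919
G0 X0.000 Y0.000
G1 X22.902 Y0.000
G1 X22.902 Y15.854
G1 X0.000 Y15.854
G1 X0.000 Y0.000
; layer 6
G0 Z23.903
G0 X0.000 Y0.000
G1 X22.902 Y0.000
G1 X22.902 Y15.854
G1 X0.000 Y15.854
G1 X0.000 Y0.000
M2 ; end

The solid is a rectangular box, roughly 22.9 × 15.9 mm footprint and 23.9 mm tall. Slicing at Δz = 3.984 mm — 6 equal slices spanning the solid's height, so layer i sits at z = i·h/6 — gives 6 non-empty perimeters. Each is a 4-segment closed polygon; G0 lifts to the layer z and rapids to the start vertex, then G1 traces the edges.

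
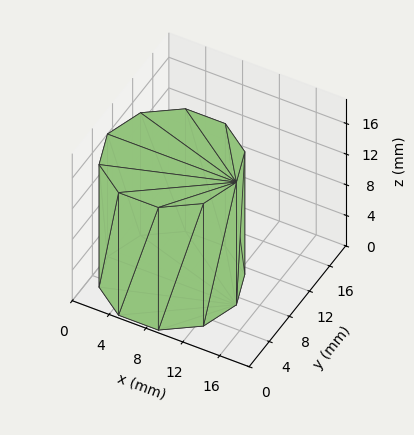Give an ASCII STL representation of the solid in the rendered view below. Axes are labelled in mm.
Reading the render: the shape is a regular 10-sided prism (a cylinder approximated with 10 flat sides), circumscribed radius ≈ 7 mm, height ≈ 16 mm (dimensions read to the nearest mm from the axis ticks). For the STL, each face is triangulated and given an outward normal.

solid part
  facet normal 0.0000 0.0000 -1.0000
    outer loop
      vertex 9.163 13.657 0.000
      vertex 12.663 11.114 0.000
      vertex 14.000 7.000 0.000
    endloop
  endfacet
  facet normal 0.0000 0.0000 -1.0000
    outer loop
      vertex 4.837 13.657 0.000
      vertex 9.163 13.657 0.000
      vertex 14.000 7.000 0.000
    endloop
  endfacet
  facet normal 0.0000 0.0000 -1.0000
    outer loop
      vertex 1.337 11.114 0.000
      vertex 4.837 13.657 0.000
      vertex 14.000 7.000 0.000
    endloop
  endfacet
  facet normal 0.0000 0.0000 -1.0000
    outer loop
      vertex 0.000 7.000 0.000
      vertex 1.337 11.114 0.000
      vertex 14.000 7.000 0.000
    endloop
  endfacet
  facet normal 0.0000 0.0000 -1.0000
    outer loop
      vertex 1.337 2.886 0.000
      vertex 0.000 7.000 0.000
      vertex 14.000 7.000 0.000
    endloop
  endfacet
  facet normal 0.0000 0.0000 -1.0000
    outer loop
      vertex 4.837 0.343 0.000
      vertex 1.337 2.886 0.000
      vertex 14.000 7.000 0.000
    endloop
  endfacet
  facet normal 0.0000 0.0000 -1.0000
    outer loop
      vertex 9.163 0.343 0.000
      vertex 4.837 0.343 0.000
      vertex 14.000 7.000 0.000
    endloop
  endfacet
  facet normal 0.0000 0.0000 -1.0000
    outer loop
      vertex 12.663 2.886 0.000
      vertex 9.163 0.343 0.000
      vertex 14.000 7.000 0.000
    endloop
  endfacet
  facet normal 0.0000 0.0000 1.0000
    outer loop
      vertex 14.000 7.000 16.000
      vertex 12.663 11.114 16.000
      vertex 9.163 13.657 16.000
    endloop
  endfacet
  facet normal 0.0000 0.0000 1.0000
    outer loop
      vertex 14.000 7.000 16.000
      vertex 9.163 13.657 16.000
      vertex 4.837 13.657 16.000
    endloop
  endfacet
  facet normal 0.0000 0.0000 1.0000
    outer loop
      vertex 14.000 7.000 16.000
      vertex 4.837 13.657 16.000
      vertex 1.337 11.114 16.000
    endloop
  endfacet
  facet normal 0.0000 0.0000 1.0000
    outer loop
      vertex 14.000 7.000 16.000
      vertex 1.337 11.114 16.000
      vertex 0.000 7.000 16.000
    endloop
  endfacet
  facet normal 0.0000 0.0000 1.0000
    outer loop
      vertex 14.000 7.000 16.000
      vertex 0.000 7.000 16.000
      vertex 1.337 2.886 16.000
    endloop
  endfacet
  facet normal 0.0000 0.0000 1.0000
    outer loop
      vertex 14.000 7.000 16.000
      vertex 1.337 2.886 16.000
      vertex 4.837 0.343 16.000
    endloop
  endfacet
  facet normal 0.0000 0.0000 1.0000
    outer loop
      vertex 14.000 7.000 16.000
      vertex 4.837 0.343 16.000
      vertex 9.163 0.343 16.000
    endloop
  endfacet
  facet normal 0.0000 0.0000 1.0000
    outer loop
      vertex 14.000 7.000 16.000
      vertex 9.163 0.343 16.000
      vertex 12.663 2.886 16.000
    endloop
  endfacet
  facet normal 0.9510 0.3091 0.0000
    outer loop
      vertex 14.000 7.000 0.000
      vertex 12.663 11.114 0.000
      vertex 12.663 11.114 16.000
    endloop
  endfacet
  facet normal 0.9510 0.3091 0.0000
    outer loop
      vertex 14.000 7.000 0.000
      vertex 12.663 11.114 16.000
      vertex 14.000 7.000 16.000
    endloop
  endfacet
  facet normal 0.5878 0.8090 0.0000
    outer loop
      vertex 12.663 11.114 0.000
      vertex 9.163 13.657 0.000
      vertex 9.163 13.657 16.000
    endloop
  endfacet
  facet normal 0.5878 0.8090 0.0000
    outer loop
      vertex 12.663 11.114 0.000
      vertex 9.163 13.657 16.000
      vertex 12.663 11.114 16.000
    endloop
  endfacet
  facet normal 0.0000 1.0000 0.0000
    outer loop
      vertex 9.163 13.657 0.000
      vertex 4.837 13.657 0.000
      vertex 4.837 13.657 16.000
    endloop
  endfacet
  facet normal 0.0000 1.0000 0.0000
    outer loop
      vertex 9.163 13.657 0.000
      vertex 4.837 13.657 16.000
      vertex 9.163 13.657 16.000
    endloop
  endfacet
  facet normal -0.5878 0.8090 0.0000
    outer loop
      vertex 4.837 13.657 0.000
      vertex 1.337 11.114 0.000
      vertex 1.337 11.114 16.000
    endloop
  endfacet
  facet normal -0.5878 0.8090 0.0000
    outer loop
      vertex 4.837 13.657 0.000
      vertex 1.337 11.114 16.000
      vertex 4.837 13.657 16.000
    endloop
  endfacet
  facet normal -0.9510 0.3091 0.0000
    outer loop
      vertex 1.337 11.114 0.000
      vertex 0.000 7.000 0.000
      vertex 0.000 7.000 16.000
    endloop
  endfacet
  facet normal -0.9510 0.3091 0.0000
    outer loop
      vertex 1.337 11.114 0.000
      vertex 0.000 7.000 16.000
      vertex 1.337 11.114 16.000
    endloop
  endfacet
  facet normal -0.9510 -0.3091 0.0000
    outer loop
      vertex 0.000 7.000 0.000
      vertex 1.337 2.886 0.000
      vertex 1.337 2.886 16.000
    endloop
  endfacet
  facet normal -0.9510 -0.3091 0.0000
    outer loop
      vertex 0.000 7.000 0.000
      vertex 1.337 2.886 16.000
      vertex 0.000 7.000 16.000
    endloop
  endfacet
  facet normal -0.5878 -0.8090 0.0000
    outer loop
      vertex 1.337 2.886 0.000
      vertex 4.837 0.343 0.000
      vertex 4.837 0.343 16.000
    endloop
  endfacet
  facet normal -0.5878 -0.8090 0.0000
    outer loop
      vertex 1.337 2.886 0.000
      vertex 4.837 0.343 16.000
      vertex 1.337 2.886 16.000
    endloop
  endfacet
  facet normal 0.0000 -1.0000 0.0000
    outer loop
      vertex 4.837 0.343 0.000
      vertex 9.163 0.343 0.000
      vertex 9.163 0.343 16.000
    endloop
  endfacet
  facet normal 0.0000 -1.0000 0.0000
    outer loop
      vertex 4.837 0.343 0.000
      vertex 9.163 0.343 16.000
      vertex 4.837 0.343 16.000
    endloop
  endfacet
  facet normal 0.5878 -0.8090 0.0000
    outer loop
      vertex 9.163 0.343 0.000
      vertex 12.663 2.886 0.000
      vertex 12.663 2.886 16.000
    endloop
  endfacet
  facet normal 0.5878 -0.8090 0.0000
    outer loop
      vertex 9.163 0.343 0.000
      vertex 12.663 2.886 16.000
      vertex 9.163 0.343 16.000
    endloop
  endfacet
  facet normal 0.9510 -0.3091 0.0000
    outer loop
      vertex 12.663 2.886 0.000
      vertex 14.000 7.000 0.000
      vertex 14.000 7.000 16.000
    endloop
  endfacet
  facet normal 0.9510 -0.3091 0.0000
    outer loop
      vertex 12.663 2.886 0.000
      vertex 14.000 7.000 16.000
      vertex 12.663 2.886 16.000
    endloop
  endfacet
endsolid part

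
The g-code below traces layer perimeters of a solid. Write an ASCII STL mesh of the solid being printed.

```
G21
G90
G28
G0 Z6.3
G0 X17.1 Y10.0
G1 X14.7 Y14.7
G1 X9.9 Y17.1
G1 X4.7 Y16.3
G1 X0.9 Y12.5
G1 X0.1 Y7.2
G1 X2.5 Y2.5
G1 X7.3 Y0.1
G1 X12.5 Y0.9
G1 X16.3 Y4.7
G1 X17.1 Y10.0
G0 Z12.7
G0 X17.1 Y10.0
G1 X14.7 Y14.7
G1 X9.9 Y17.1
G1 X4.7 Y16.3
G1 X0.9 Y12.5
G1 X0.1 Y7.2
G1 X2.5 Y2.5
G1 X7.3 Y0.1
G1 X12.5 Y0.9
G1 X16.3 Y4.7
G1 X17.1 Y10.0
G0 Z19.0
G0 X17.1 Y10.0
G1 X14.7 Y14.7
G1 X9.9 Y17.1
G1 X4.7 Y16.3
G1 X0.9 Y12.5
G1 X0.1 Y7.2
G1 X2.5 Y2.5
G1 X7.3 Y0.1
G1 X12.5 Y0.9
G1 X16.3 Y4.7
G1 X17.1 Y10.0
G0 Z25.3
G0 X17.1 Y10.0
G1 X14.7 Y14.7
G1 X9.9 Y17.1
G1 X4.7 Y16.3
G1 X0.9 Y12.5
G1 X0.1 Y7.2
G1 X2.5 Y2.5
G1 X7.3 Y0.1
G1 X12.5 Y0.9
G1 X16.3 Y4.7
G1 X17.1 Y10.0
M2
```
solid part
  facet normal 0.0000 0.0000 -1.0000
    outer loop
      vertex 9.9 17.1 0.0
      vertex 14.7 14.7 0.0
      vertex 17.1 10.0 0.0
    endloop
  endfacet
  facet normal 0.0000 0.0000 -1.0000
    outer loop
      vertex 4.7 16.3 0.0
      vertex 9.9 17.1 0.0
      vertex 17.1 10.0 0.0
    endloop
  endfacet
  facet normal 0.0000 0.0000 -1.0000
    outer loop
      vertex 0.9 12.5 0.0
      vertex 4.7 16.3 0.0
      vertex 17.1 10.0 0.0
    endloop
  endfacet
  facet normal 0.0000 0.0000 -1.0000
    outer loop
      vertex 0.1 7.2 0.0
      vertex 0.9 12.5 0.0
      vertex 17.1 10.0 0.0
    endloop
  endfacet
  facet normal 0.0000 0.0000 -1.0000
    outer loop
      vertex 2.5 2.5 0.0
      vertex 0.1 7.2 0.0
      vertex 17.1 10.0 0.0
    endloop
  endfacet
  facet normal 0.0000 0.0000 -1.0000
    outer loop
      vertex 7.3 0.1 0.0
      vertex 2.5 2.5 0.0
      vertex 17.1 10.0 0.0
    endloop
  endfacet
  facet normal 0.0000 0.0000 -1.0000
    outer loop
      vertex 12.5 0.9 0.0
      vertex 7.3 0.1 0.0
      vertex 17.1 10.0 0.0
    endloop
  endfacet
  facet normal 0.0000 0.0000 -1.0000
    outer loop
      vertex 16.3 4.7 0.0
      vertex 12.5 0.9 0.0
      vertex 17.1 10.0 0.0
    endloop
  endfacet
  facet normal 0.0000 0.0000 1.0000
    outer loop
      vertex 17.1 10.0 25.3
      vertex 14.7 14.7 25.3
      vertex 9.9 17.1 25.3
    endloop
  endfacet
  facet normal 0.0000 0.0000 1.0000
    outer loop
      vertex 17.1 10.0 25.3
      vertex 9.9 17.1 25.3
      vertex 4.7 16.3 25.3
    endloop
  endfacet
  facet normal 0.0000 0.0000 1.0000
    outer loop
      vertex 17.1 10.0 25.3
      vertex 4.7 16.3 25.3
      vertex 0.9 12.5 25.3
    endloop
  endfacet
  facet normal 0.0000 0.0000 1.0000
    outer loop
      vertex 17.1 10.0 25.3
      vertex 0.9 12.5 25.3
      vertex 0.1 7.2 25.3
    endloop
  endfacet
  facet normal 0.0000 0.0000 1.0000
    outer loop
      vertex 17.1 10.0 25.3
      vertex 0.1 7.2 25.3
      vertex 2.5 2.5 25.3
    endloop
  endfacet
  facet normal 0.0000 0.0000 1.0000
    outer loop
      vertex 17.1 10.0 25.3
      vertex 2.5 2.5 25.3
      vertex 7.3 0.1 25.3
    endloop
  endfacet
  facet normal 0.0000 0.0000 1.0000
    outer loop
      vertex 17.1 10.0 25.3
      vertex 7.3 0.1 25.3
      vertex 12.5 0.9 25.3
    endloop
  endfacet
  facet normal 0.0000 0.0000 1.0000
    outer loop
      vertex 17.1 10.0 25.3
      vertex 12.5 0.9 25.3
      vertex 16.3 4.7 25.3
    endloop
  endfacet
  facet normal 0.8906 0.4548 0.0000
    outer loop
      vertex 17.1 10.0 0.0
      vertex 14.7 14.7 0.0
      vertex 14.7 14.7 25.3
    endloop
  endfacet
  facet normal 0.8906 0.4548 0.0000
    outer loop
      vertex 17.1 10.0 0.0
      vertex 14.7 14.7 25.3
      vertex 17.1 10.0 25.3
    endloop
  endfacet
  facet normal 0.4472 0.8944 0.0000
    outer loop
      vertex 14.7 14.7 0.0
      vertex 9.9 17.1 0.0
      vertex 9.9 17.1 25.3
    endloop
  endfacet
  facet normal 0.4472 0.8944 0.0000
    outer loop
      vertex 14.7 14.7 0.0
      vertex 9.9 17.1 25.3
      vertex 14.7 14.7 25.3
    endloop
  endfacet
  facet normal -0.1521 0.9884 0.0000
    outer loop
      vertex 9.9 17.1 0.0
      vertex 4.7 16.3 0.0
      vertex 4.7 16.3 25.3
    endloop
  endfacet
  facet normal -0.1521 0.9884 0.0000
    outer loop
      vertex 9.9 17.1 0.0
      vertex 4.7 16.3 25.3
      vertex 9.9 17.1 25.3
    endloop
  endfacet
  facet normal -0.7071 0.7071 0.0000
    outer loop
      vertex 4.7 16.3 0.0
      vertex 0.9 12.5 0.0
      vertex 0.9 12.5 25.3
    endloop
  endfacet
  facet normal -0.7071 0.7071 0.0000
    outer loop
      vertex 4.7 16.3 0.0
      vertex 0.9 12.5 25.3
      vertex 4.7 16.3 25.3
    endloop
  endfacet
  facet normal -0.9888 0.1493 0.0000
    outer loop
      vertex 0.9 12.5 0.0
      vertex 0.1 7.2 0.0
      vertex 0.1 7.2 25.3
    endloop
  endfacet
  facet normal -0.9888 0.1493 0.0000
    outer loop
      vertex 0.9 12.5 0.0
      vertex 0.1 7.2 25.3
      vertex 0.9 12.5 25.3
    endloop
  endfacet
  facet normal -0.8906 -0.4548 0.0000
    outer loop
      vertex 0.1 7.2 0.0
      vertex 2.5 2.5 0.0
      vertex 2.5 2.5 25.3
    endloop
  endfacet
  facet normal -0.8906 -0.4548 0.0000
    outer loop
      vertex 0.1 7.2 0.0
      vertex 2.5 2.5 25.3
      vertex 0.1 7.2 25.3
    endloop
  endfacet
  facet normal -0.4472 -0.8944 0.0000
    outer loop
      vertex 2.5 2.5 0.0
      vertex 7.3 0.1 0.0
      vertex 7.3 0.1 25.3
    endloop
  endfacet
  facet normal -0.4472 -0.8944 0.0000
    outer loop
      vertex 2.5 2.5 0.0
      vertex 7.3 0.1 25.3
      vertex 2.5 2.5 25.3
    endloop
  endfacet
  facet normal 0.1521 -0.9884 0.0000
    outer loop
      vertex 7.3 0.1 0.0
      vertex 12.5 0.9 0.0
      vertex 12.5 0.9 25.3
    endloop
  endfacet
  facet normal 0.1521 -0.9884 0.0000
    outer loop
      vertex 7.3 0.1 0.0
      vertex 12.5 0.9 25.3
      vertex 7.3 0.1 25.3
    endloop
  endfacet
  facet normal 0.7071 -0.7071 0.0000
    outer loop
      vertex 12.5 0.9 0.0
      vertex 16.3 4.7 0.0
      vertex 16.3 4.7 25.3
    endloop
  endfacet
  facet normal 0.7071 -0.7071 0.0000
    outer loop
      vertex 12.5 0.9 0.0
      vertex 16.3 4.7 25.3
      vertex 12.5 0.9 25.3
    endloop
  endfacet
  facet normal 0.9888 -0.1493 0.0000
    outer loop
      vertex 16.3 4.7 0.0
      vertex 17.1 10.0 0.0
      vertex 17.1 10.0 25.3
    endloop
  endfacet
  facet normal 0.9888 -0.1493 0.0000
    outer loop
      vertex 16.3 4.7 0.0
      vertex 17.1 10.0 25.3
      vertex 16.3 4.7 25.3
    endloop
  endfacet
endsolid part

The G0 Z moves step by Δz≈6.3 mm. Every layer's G1 loop is the same polygon, so the solid is a straight extrusion of it from z=0 to z≈25.3. Closing with flat bottom and top caps and triangulating gives 36 facets — a regular 10-sided prism (a cylinder approximated with 10 flat sides), circumscribed radius ≈ 8.6 mm, height ≈ 25.3 mm.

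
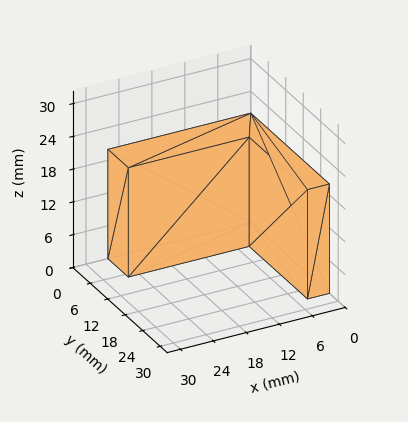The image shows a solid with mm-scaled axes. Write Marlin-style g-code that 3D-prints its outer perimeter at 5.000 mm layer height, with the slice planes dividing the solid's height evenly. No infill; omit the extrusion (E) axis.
Reading the render: the shape is an L-shaped prism: outer 26 × 27 mm, arm thicknesses ≈ 7 mm (horizontal) and 4 mm (vertical), extruded 20 mm in z (dimensions read to the nearest mm from the axis ticks). For the g-code, the solid's height is divided into equal slices at the stated Δz and each level perimeter traced with G1 moves after a G0 lift.

; perimeter-only toolpath
G21 ; units = mm
G90 ; absolute positioning
G28 ; home
; layer 1
G0 Z5.000
G0 X0.000 Y0.000
G1 X26.000 Y0.000
G1 X26.000 Y7.000
G1 X4.000 Y7.000
G1 X4.000 Y27.000
G1 X0.000 Y27.000
G1 X0.000 Y0.000
; layer 2
G0 Z10.000
G0 X0.000 Y0.000
G1 X26.000 Y0.000
G1 X26.000 Y7.000
G1 X4.000 Y7.000
G1 X4.000 Y27.000
G1 X0.000 Y27.000
G1 X0.000 Y0.000
; layer 3
G0 Z15.000
G0 X0.000 Y0.000
G1 X26.000 Y0.000
G1 X26.000 Y7.000
G1 X4.000 Y7.000
G1 X4.000 Y27.000
G1 X0.000 Y27.000
G1 X0.000 Y0.000
; layer 4
G0 Z20.000
G0 X0.000 Y0.000
G1 X26.000 Y0.000
G1 X26.000 Y7.000
G1 X4.000 Y7.000
G1 X4.000 Y27.000
G1 X0.000 Y27.000
G1 X0.000 Y0.000
M2 ; end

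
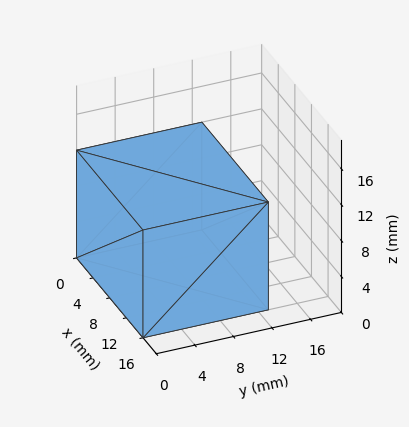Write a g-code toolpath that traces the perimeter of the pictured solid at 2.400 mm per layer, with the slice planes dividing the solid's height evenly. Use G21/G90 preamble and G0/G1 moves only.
Reading the render: the shape is a rectangular box, roughly 16 × 13 mm footprint and 12 mm tall (dimensions read to the nearest mm from the axis ticks). For the g-code, the solid's height is divided into equal slices at the stated Δz and each level perimeter traced with G1 moves after a G0 lift.

; perimeter-only toolpath
G21 ; units = mm
G90 ; absolute positioning
G28 ; home
; layer 1
G0 Z2.400
G0 X0.000 Y0.000
G1 X16.000 Y0.000
G1 X16.000 Y13.000
G1 X0.000 Y13.000
G1 X0.000 Y0.000
; layer 2
G0 Z4.800
G0 X0.000 Y0.000
G1 X16.000 Y0.000
G1 X16.000 Y13.000
G1 X0.000 Y13.000
G1 X0.000 Y0.000
; layer 3
G0 Z7.200
G0 X0.000 Y0.000
G1 X16.000 Y0.000
G1 X16.000 Y13.000
G1 X0.000 Y13.000
G1 X0.000 Y0.000
; layer 4
G0 Z9.600
G0 X0.000 Y0.000
G1 X16.000 Y0.000
G1 X16.000 Y13.000
G1 X0.000 Y13.000
G1 X0.000 Y0.000
; layer 5
G0 Z12.000
G0 X0.000 Y0.000
G1 X16.000 Y0.000
G1 X16.000 Y13.000
G1 X0.000 Y13.000
G1 X0.000 Y0.000
M2 ; end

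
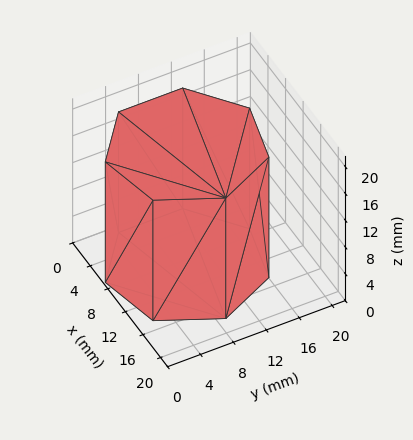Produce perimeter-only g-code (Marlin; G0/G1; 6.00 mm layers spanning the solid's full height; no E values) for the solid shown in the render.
Reading the render: the shape is a regular 7-sided prism (a cylinder approximated with 7 flat sides), circumscribed radius ≈ 9 mm, height ≈ 18 mm (dimensions read to the nearest mm from the axis ticks). For the g-code, the solid's height is divided into equal slices at the stated Δz and each level perimeter traced with G1 moves after a G0 lift.

; perimeter-only toolpath
G21 ; units = mm
G90 ; absolute positioning
G28 ; home
; layer 1
G0 Z6.00
G0 X18.00 Y9.00
G1 X14.61 Y16.04
G1 X7.00 Y17.77
G1 X0.89 Y12.90
G1 X0.89 Y5.10
G1 X7.00 Y0.23
G1 X14.61 Y1.96
G1 X18.00 Y9.00
; layer 2
G0 Z12.00
G0 X18.00 Y9.00
G1 X14.61 Y16.04
G1 X7.00 Y17.77
G1 X0.89 Y12.90
G1 X0.89 Y5.10
G1 X7.00 Y0.23
G1 X14.61 Y1.96
G1 X18.00 Y9.00
; layer 3
G0 Z18.00
G0 X18.00 Y9.00
G1 X14.61 Y16.04
G1 X7.00 Y17.77
G1 X0.89 Y12.90
G1 X0.89 Y5.10
G1 X7.00 Y0.23
G1 X14.61 Y1.96
G1 X18.00 Y9.00
M2 ; end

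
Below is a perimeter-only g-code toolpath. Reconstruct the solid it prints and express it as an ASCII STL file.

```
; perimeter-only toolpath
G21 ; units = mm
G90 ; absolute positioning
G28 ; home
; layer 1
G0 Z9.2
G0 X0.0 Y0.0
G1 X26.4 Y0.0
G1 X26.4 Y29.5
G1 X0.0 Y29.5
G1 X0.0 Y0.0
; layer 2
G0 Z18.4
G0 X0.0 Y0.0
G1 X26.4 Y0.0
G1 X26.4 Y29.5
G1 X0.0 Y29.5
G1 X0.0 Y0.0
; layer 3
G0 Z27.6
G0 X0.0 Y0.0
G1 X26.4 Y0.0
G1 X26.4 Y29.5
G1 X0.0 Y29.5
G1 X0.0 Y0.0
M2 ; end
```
solid part
  facet normal 0.0000 0.0000 -1.0000
    outer loop
      vertex 26.4 29.5 0.0
      vertex 26.4 0.0 0.0
      vertex 0.0 0.0 0.0
    endloop
  endfacet
  facet normal 0.0000 0.0000 -1.0000
    outer loop
      vertex 0.0 29.5 0.0
      vertex 26.4 29.5 0.0
      vertex 0.0 0.0 0.0
    endloop
  endfacet
  facet normal 0.0000 0.0000 1.0000
    outer loop
      vertex 0.0 0.0 27.6
      vertex 26.4 0.0 27.6
      vertex 26.4 29.5 27.6
    endloop
  endfacet
  facet normal 0.0000 0.0000 1.0000
    outer loop
      vertex 0.0 0.0 27.6
      vertex 26.4 29.5 27.6
      vertex 0.0 29.5 27.6
    endloop
  endfacet
  facet normal 0.0000 -1.0000 0.0000
    outer loop
      vertex 0.0 0.0 0.0
      vertex 26.4 0.0 0.0
      vertex 26.4 0.0 27.6
    endloop
  endfacet
  facet normal 0.0000 -1.0000 0.0000
    outer loop
      vertex 0.0 0.0 0.0
      vertex 26.4 0.0 27.6
      vertex 0.0 0.0 27.6
    endloop
  endfacet
  facet normal 0.0000 1.0000 0.0000
    outer loop
      vertex 26.4 29.5 27.6
      vertex 26.4 29.5 0.0
      vertex 0.0 29.5 0.0
    endloop
  endfacet
  facet normal 0.0000 1.0000 0.0000
    outer loop
      vertex 0.0 29.5 27.6
      vertex 26.4 29.5 27.6
      vertex 0.0 29.5 0.0
    endloop
  endfacet
  facet normal -1.0000 0.0000 0.0000
    outer loop
      vertex 0.0 29.5 27.6
      vertex 0.0 29.5 0.0
      vertex 0.0 0.0 0.0
    endloop
  endfacet
  facet normal -1.0000 0.0000 0.0000
    outer loop
      vertex 0.0 0.0 27.6
      vertex 0.0 29.5 27.6
      vertex 0.0 0.0 0.0
    endloop
  endfacet
  facet normal 1.0000 0.0000 0.0000
    outer loop
      vertex 26.4 0.0 0.0
      vertex 26.4 29.5 0.0
      vertex 26.4 29.5 27.6
    endloop
  endfacet
  facet normal 1.0000 0.0000 0.0000
    outer loop
      vertex 26.4 0.0 0.0
      vertex 26.4 29.5 27.6
      vertex 26.4 0.0 27.6
    endloop
  endfacet
endsolid part

The G0 Z moves step by Δz≈9.2 mm. Every layer's G1 loop is the same polygon, so the solid is a straight extrusion of it from z=0 to z≈27.6. Closing with flat bottom and top caps and triangulating gives 12 facets — a rectangular box, roughly 26.4 × 29.5 mm footprint and 27.6 mm tall.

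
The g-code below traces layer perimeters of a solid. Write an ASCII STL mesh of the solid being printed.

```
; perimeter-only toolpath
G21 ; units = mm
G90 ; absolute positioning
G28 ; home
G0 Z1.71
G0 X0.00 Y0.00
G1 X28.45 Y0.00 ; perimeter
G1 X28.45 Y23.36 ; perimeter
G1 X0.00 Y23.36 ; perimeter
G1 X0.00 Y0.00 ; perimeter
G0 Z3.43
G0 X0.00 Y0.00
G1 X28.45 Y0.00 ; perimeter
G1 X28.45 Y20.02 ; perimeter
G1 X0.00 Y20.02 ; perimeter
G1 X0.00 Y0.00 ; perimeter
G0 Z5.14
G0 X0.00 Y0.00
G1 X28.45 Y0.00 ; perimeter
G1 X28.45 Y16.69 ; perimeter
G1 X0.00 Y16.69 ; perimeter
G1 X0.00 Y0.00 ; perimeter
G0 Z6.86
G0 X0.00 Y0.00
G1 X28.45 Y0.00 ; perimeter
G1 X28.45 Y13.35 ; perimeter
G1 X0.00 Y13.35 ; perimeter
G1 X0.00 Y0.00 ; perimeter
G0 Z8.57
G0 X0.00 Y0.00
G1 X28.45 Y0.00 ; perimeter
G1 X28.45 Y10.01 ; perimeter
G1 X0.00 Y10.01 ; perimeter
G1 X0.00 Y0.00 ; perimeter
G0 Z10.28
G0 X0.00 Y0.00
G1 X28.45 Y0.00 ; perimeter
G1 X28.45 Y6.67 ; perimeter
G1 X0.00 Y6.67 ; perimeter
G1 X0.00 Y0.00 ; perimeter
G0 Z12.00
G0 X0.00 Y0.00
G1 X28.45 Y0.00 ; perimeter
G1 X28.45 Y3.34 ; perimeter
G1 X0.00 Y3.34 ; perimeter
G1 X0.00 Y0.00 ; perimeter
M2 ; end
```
solid part
  facet normal 0.0000 0.0000 -1.0000
    outer loop
      vertex 28.45 26.70 0.00
      vertex 28.45 0.00 0.00
      vertex 0.00 0.00 0.00
    endloop
  endfacet
  facet normal 0.0000 0.0000 -1.0000
    outer loop
      vertex 0.00 26.70 0.00
      vertex 28.45 26.70 0.00
      vertex 0.00 0.00 0.00
    endloop
  endfacet
  facet normal 0.0000 -1.0000 0.0000
    outer loop
      vertex 0.00 0.00 0.00
      vertex 28.45 0.00 0.00
      vertex 28.45 0.00 13.71
    endloop
  endfacet
  facet normal 0.0000 -1.0000 0.0000
    outer loop
      vertex 0.00 0.00 0.00
      vertex 28.45 0.00 13.71
      vertex 0.00 0.00 13.71
    endloop
  endfacet
  facet normal 0.0000 0.4568 0.8896
    outer loop
      vertex 0.00 0.00 13.71
      vertex 28.45 0.00 13.71
      vertex 28.45 26.70 0.00
    endloop
  endfacet
  facet normal 0.0000 0.4568 0.8896
    outer loop
      vertex 0.00 0.00 13.71
      vertex 28.45 26.70 0.00
      vertex 0.00 26.70 0.00
    endloop
  endfacet
  facet normal -1.0000 0.0000 0.0000
    outer loop
      vertex 0.00 0.00 13.71
      vertex 0.00 26.70 0.00
      vertex 0.00 0.00 0.00
    endloop
  endfacet
  facet normal 1.0000 0.0000 0.0000
    outer loop
      vertex 28.45 0.00 0.00
      vertex 28.45 26.70 0.00
      vertex 28.45 0.00 13.71
    endloop
  endfacet
endsolid part

The G0 Z moves step by Δz≈1.71 mm. The G1 loops shrink linearly with z, so the solid tapers from its base footprint up to z≈13.7. Closing with a flat bottom cap and the tapered top and triangulating gives 8 facets — a wedge (ramp): 28.4 × 26.7 mm base, rising to 13.7 mm along the y=0 edge and sloping linearly to z=0 at y=26.7.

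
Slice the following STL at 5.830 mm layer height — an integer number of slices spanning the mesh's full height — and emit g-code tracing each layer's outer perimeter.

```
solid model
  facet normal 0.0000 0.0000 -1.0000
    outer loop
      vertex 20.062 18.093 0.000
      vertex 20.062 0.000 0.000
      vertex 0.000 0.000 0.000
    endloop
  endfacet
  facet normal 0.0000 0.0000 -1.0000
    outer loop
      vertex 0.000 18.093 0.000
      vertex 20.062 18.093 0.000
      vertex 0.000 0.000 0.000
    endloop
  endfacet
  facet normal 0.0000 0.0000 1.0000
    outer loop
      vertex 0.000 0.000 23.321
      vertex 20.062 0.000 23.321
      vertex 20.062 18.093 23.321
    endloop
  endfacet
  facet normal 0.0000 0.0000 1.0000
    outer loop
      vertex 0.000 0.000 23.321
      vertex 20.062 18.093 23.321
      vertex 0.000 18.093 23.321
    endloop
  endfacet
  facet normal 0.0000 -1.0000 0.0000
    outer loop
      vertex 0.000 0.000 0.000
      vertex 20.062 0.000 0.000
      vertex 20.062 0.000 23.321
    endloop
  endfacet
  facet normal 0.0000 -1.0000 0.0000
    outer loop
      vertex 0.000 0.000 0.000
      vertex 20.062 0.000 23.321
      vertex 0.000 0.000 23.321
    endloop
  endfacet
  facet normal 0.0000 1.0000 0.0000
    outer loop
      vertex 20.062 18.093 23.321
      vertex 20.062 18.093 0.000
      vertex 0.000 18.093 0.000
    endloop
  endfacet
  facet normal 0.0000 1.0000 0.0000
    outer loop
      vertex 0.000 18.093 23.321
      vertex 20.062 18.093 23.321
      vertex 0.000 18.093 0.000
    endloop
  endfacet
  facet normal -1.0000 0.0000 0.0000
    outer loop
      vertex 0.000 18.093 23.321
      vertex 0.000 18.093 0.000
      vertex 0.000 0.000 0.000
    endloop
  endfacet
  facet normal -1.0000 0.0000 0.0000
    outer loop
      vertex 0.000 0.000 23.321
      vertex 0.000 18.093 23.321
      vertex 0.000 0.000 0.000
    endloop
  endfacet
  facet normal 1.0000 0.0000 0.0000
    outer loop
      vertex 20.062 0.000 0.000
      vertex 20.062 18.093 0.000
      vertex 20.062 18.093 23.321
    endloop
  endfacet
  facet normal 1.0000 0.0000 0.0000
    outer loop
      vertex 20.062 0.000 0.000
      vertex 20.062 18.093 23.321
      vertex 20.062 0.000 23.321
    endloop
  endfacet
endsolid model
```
; perimeter-only toolpath
G21 ; units = mm
G90 ; absolute positioning
G28 ; home
; layer 1
G0 Z5.830
G0 X0.000 Y0.000
G1 X20.062 Y0.000
G1 X20.062 Y18.093
G1 X0.000 Y18.093
G1 X0.000 Y0.000
; layer 2
G0 Z11.661
G0 X0.000 Y0.000
G1 X20.062 Y0.000
G1 X20.062 Y18.093
G1 X0.000 Y18.093
G1 X0.000 Y0.000
; layer 3
G0 Z17.491
G0 X0.000 Y0.000
G1 X20.062 Y0.000
G1 X20.062 Y18.093
G1 X0.000 Y18.093
G1 X0.000 Y0.000
; layer 4
G0 Z23.321
G0 X0.000 Y0.000
G1 X20.062 Y0.000
G1 X20.062 Y18.093
G1 X0.000 Y18.093
G1 X0.000 Y0.000
M2 ; end

The solid is a rectangular box, roughly 20.1 × 18.1 mm footprint and 23.3 mm tall. Slicing at Δz = 5.830 mm — 4 equal slices spanning the solid's height, so layer i sits at z = i·h/4 — gives 4 non-empty perimeters. Each is a 4-segment closed polygon; G0 lifts to the layer z and rapids to the start vertex, then G1 traces the edges.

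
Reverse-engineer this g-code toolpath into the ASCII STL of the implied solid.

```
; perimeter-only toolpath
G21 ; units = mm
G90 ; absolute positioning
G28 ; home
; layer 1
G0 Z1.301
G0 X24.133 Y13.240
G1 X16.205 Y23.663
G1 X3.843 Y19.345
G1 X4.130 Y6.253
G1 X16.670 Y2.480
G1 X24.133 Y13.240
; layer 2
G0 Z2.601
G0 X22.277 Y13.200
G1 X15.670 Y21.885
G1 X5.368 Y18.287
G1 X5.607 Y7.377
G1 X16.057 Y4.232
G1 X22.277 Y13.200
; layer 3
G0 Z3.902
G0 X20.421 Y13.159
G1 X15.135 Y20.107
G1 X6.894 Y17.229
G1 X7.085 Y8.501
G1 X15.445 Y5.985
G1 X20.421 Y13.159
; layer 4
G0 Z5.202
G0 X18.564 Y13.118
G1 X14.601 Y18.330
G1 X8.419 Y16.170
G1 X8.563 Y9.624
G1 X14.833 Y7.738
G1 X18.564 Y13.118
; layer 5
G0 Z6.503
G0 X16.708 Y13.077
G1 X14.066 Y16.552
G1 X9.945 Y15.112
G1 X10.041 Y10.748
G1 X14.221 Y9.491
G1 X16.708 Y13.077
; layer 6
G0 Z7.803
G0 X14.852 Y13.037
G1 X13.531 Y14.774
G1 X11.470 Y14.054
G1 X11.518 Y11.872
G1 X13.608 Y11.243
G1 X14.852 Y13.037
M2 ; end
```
solid part
  facet normal 0.0000 0.0000 -1.0000
    outer loop
      vertex 2.317 20.403 0.000
      vertex 16.740 25.441 0.000
      vertex 25.989 13.281 0.000
    endloop
  endfacet
  facet normal 0.0000 0.0000 -1.0000
    outer loop
      vertex 2.652 5.129 0.000
      vertex 2.317 20.403 0.000
      vertex 25.989 13.281 0.000
    endloop
  endfacet
  facet normal 0.0000 0.0000 -1.0000
    outer loop
      vertex 17.282 0.727 0.000
      vertex 2.652 5.129 0.000
      vertex 25.989 13.281 0.000
    endloop
  endfacet
  facet normal 0.5210 0.3963 0.7560
    outer loop
      vertex 25.989 13.281 0.000
      vertex 16.740 25.441 0.000
      vertex 12.996 12.996 9.104
    endloop
  endfacet
  facet normal -0.2159 0.6180 0.7560
    outer loop
      vertex 16.740 25.441 0.000
      vertex 2.317 20.403 0.000
      vertex 12.996 12.996 9.104
    endloop
  endfacet
  facet normal -0.6544 -0.0144 0.7560
    outer loop
      vertex 2.317 20.403 0.000
      vertex 2.652 5.129 0.000
      vertex 12.996 12.996 9.104
    endloop
  endfacet
  facet normal -0.1886 -0.6268 0.7560
    outer loop
      vertex 2.652 5.129 0.000
      vertex 17.282 0.727 0.000
      vertex 12.996 12.996 9.104
    endloop
  endfacet
  facet normal 0.5379 -0.3731 0.7560
    outer loop
      vertex 17.282 0.727 0.000
      vertex 25.989 13.281 0.000
      vertex 12.996 12.996 9.104
    endloop
  endfacet
endsolid part

The G0 Z moves step by Δz≈1.301 mm. The G1 loops shrink linearly with z, so the solid tapers from its base footprint up to z≈9.1. Closing with a flat bottom cap and the tapered top and triangulating gives 8 facets — a regular 5-sided pyramid, base circumscribed radius ≈ 13 mm, apex at z ≈ 9.1 mm.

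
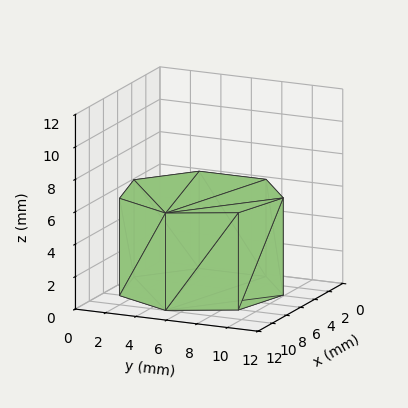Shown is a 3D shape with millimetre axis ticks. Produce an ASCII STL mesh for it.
Reading the render: the shape is a regular 7-sided prism (a cylinder approximated with 7 flat sides), circumscribed radius ≈ 5 mm, height ≈ 6 mm (dimensions read to the nearest mm from the axis ticks). For the STL, each face is triangulated and given an outward normal.

solid part
  facet normal 0.0000 0.0000 -1.0000
    outer loop
      vertex 3.9 9.9 0.0
      vertex 8.1 8.9 0.0
      vertex 10.0 5.0 0.0
    endloop
  endfacet
  facet normal 0.0000 0.0000 -1.0000
    outer loop
      vertex 0.5 7.2 0.0
      vertex 3.9 9.9 0.0
      vertex 10.0 5.0 0.0
    endloop
  endfacet
  facet normal 0.0000 0.0000 -1.0000
    outer loop
      vertex 0.5 2.8 0.0
      vertex 0.5 7.2 0.0
      vertex 10.0 5.0 0.0
    endloop
  endfacet
  facet normal 0.0000 0.0000 -1.0000
    outer loop
      vertex 3.9 0.1 0.0
      vertex 0.5 2.8 0.0
      vertex 10.0 5.0 0.0
    endloop
  endfacet
  facet normal 0.0000 0.0000 -1.0000
    outer loop
      vertex 8.1 1.1 0.0
      vertex 3.9 0.1 0.0
      vertex 10.0 5.0 0.0
    endloop
  endfacet
  facet normal 0.0000 0.0000 1.0000
    outer loop
      vertex 10.0 5.0 6.0
      vertex 8.1 8.9 6.0
      vertex 3.9 9.9 6.0
    endloop
  endfacet
  facet normal 0.0000 0.0000 1.0000
    outer loop
      vertex 10.0 5.0 6.0
      vertex 3.9 9.9 6.0
      vertex 0.5 7.2 6.0
    endloop
  endfacet
  facet normal 0.0000 0.0000 1.0000
    outer loop
      vertex 10.0 5.0 6.0
      vertex 0.5 7.2 6.0
      vertex 0.5 2.8 6.0
    endloop
  endfacet
  facet normal 0.0000 0.0000 1.0000
    outer loop
      vertex 10.0 5.0 6.0
      vertex 0.5 2.8 6.0
      vertex 3.9 0.1 6.0
    endloop
  endfacet
  facet normal 0.0000 0.0000 1.0000
    outer loop
      vertex 10.0 5.0 6.0
      vertex 3.9 0.1 6.0
      vertex 8.1 1.1 6.0
    endloop
  endfacet
  facet normal 0.8990 0.4380 0.0000
    outer loop
      vertex 10.0 5.0 0.0
      vertex 8.1 8.9 0.0
      vertex 8.1 8.9 6.0
    endloop
  endfacet
  facet normal 0.8990 0.4380 0.0000
    outer loop
      vertex 10.0 5.0 0.0
      vertex 8.1 8.9 6.0
      vertex 10.0 5.0 6.0
    endloop
  endfacet
  facet normal 0.2316 0.9728 0.0000
    outer loop
      vertex 8.1 8.9 0.0
      vertex 3.9 9.9 0.0
      vertex 3.9 9.9 6.0
    endloop
  endfacet
  facet normal 0.2316 0.9728 0.0000
    outer loop
      vertex 8.1 8.9 0.0
      vertex 3.9 9.9 6.0
      vertex 8.1 8.9 6.0
    endloop
  endfacet
  facet normal -0.6219 0.7831 0.0000
    outer loop
      vertex 3.9 9.9 0.0
      vertex 0.5 7.2 0.0
      vertex 0.5 7.2 6.0
    endloop
  endfacet
  facet normal -0.6219 0.7831 0.0000
    outer loop
      vertex 3.9 9.9 0.0
      vertex 0.5 7.2 6.0
      vertex 3.9 9.9 6.0
    endloop
  endfacet
  facet normal -1.0000 0.0000 0.0000
    outer loop
      vertex 0.5 7.2 0.0
      vertex 0.5 2.8 0.0
      vertex 0.5 2.8 6.0
    endloop
  endfacet
  facet normal -1.0000 0.0000 0.0000
    outer loop
      vertex 0.5 7.2 0.0
      vertex 0.5 2.8 6.0
      vertex 0.5 7.2 6.0
    endloop
  endfacet
  facet normal -0.6219 -0.7831 0.0000
    outer loop
      vertex 0.5 2.8 0.0
      vertex 3.9 0.1 0.0
      vertex 3.9 0.1 6.0
    endloop
  endfacet
  facet normal -0.6219 -0.7831 0.0000
    outer loop
      vertex 0.5 2.8 0.0
      vertex 3.9 0.1 6.0
      vertex 0.5 2.8 6.0
    endloop
  endfacet
  facet normal 0.2316 -0.9728 0.0000
    outer loop
      vertex 3.9 0.1 0.0
      vertex 8.1 1.1 0.0
      vertex 8.1 1.1 6.0
    endloop
  endfacet
  facet normal 0.2316 -0.9728 0.0000
    outer loop
      vertex 3.9 0.1 0.0
      vertex 8.1 1.1 6.0
      vertex 3.9 0.1 6.0
    endloop
  endfacet
  facet normal 0.8990 -0.4380 0.0000
    outer loop
      vertex 8.1 1.1 0.0
      vertex 10.0 5.0 0.0
      vertex 10.0 5.0 6.0
    endloop
  endfacet
  facet normal 0.8990 -0.4380 0.0000
    outer loop
      vertex 8.1 1.1 0.0
      vertex 10.0 5.0 6.0
      vertex 8.1 1.1 6.0
    endloop
  endfacet
endsolid part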